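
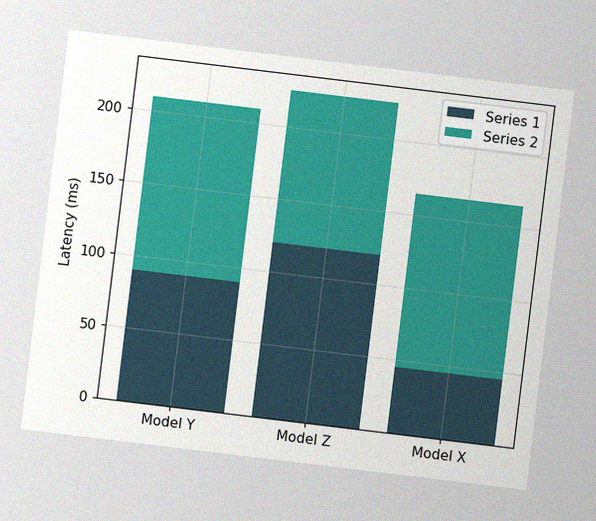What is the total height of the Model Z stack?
The chart is tilted about 7° clockwise, with some photo noise. The Model Z stack's top reaches 225ms on the y-axis.

225ms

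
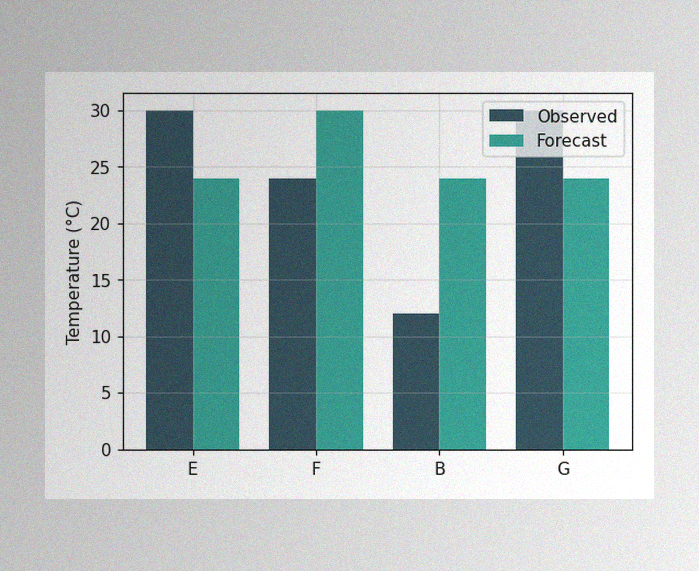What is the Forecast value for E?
24°C

The image has some photo noise and uneven lighting. The Forecast bar at E reaches 24°C on the y-axis.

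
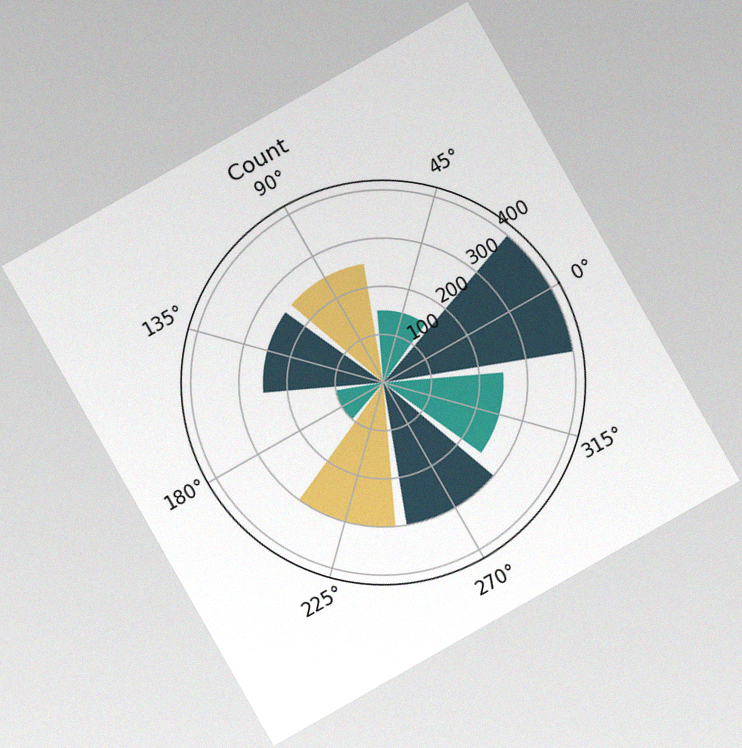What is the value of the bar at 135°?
The chart is tilted about 30° counter-clockwise, with some photo noise. The bar at 135° reaches 250 on the radial axis.

250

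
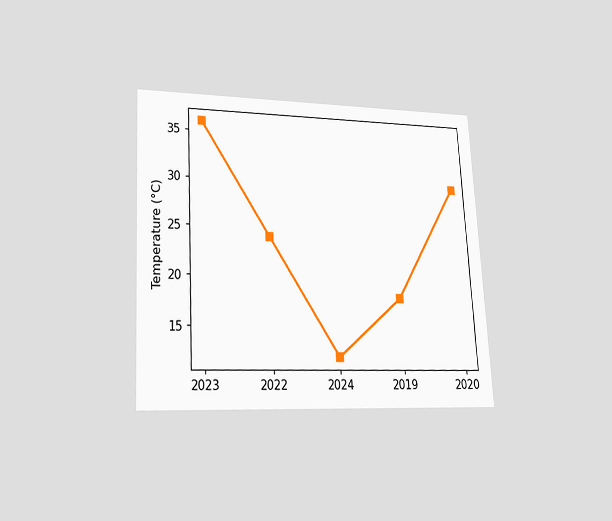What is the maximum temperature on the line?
The chart is tilted about 3° counter-clockwise and viewed at a slight angle. The highest point is at 2023, and reading across to the y-axis gives 36°C.

36°C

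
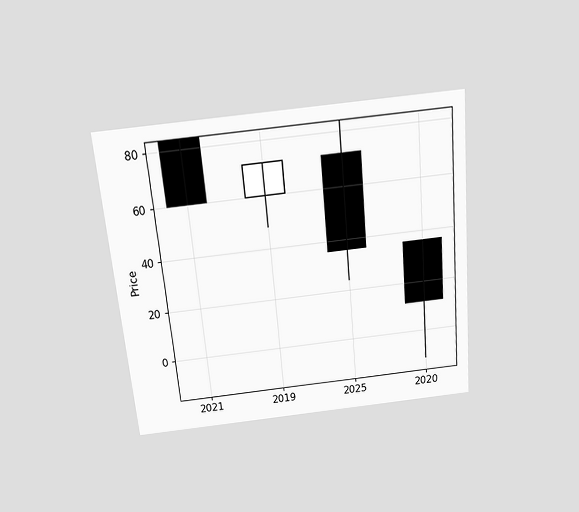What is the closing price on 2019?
The chart is tilted about 5° counter-clockwise and viewed slightly from above. The 2019 candle closes at 72.

72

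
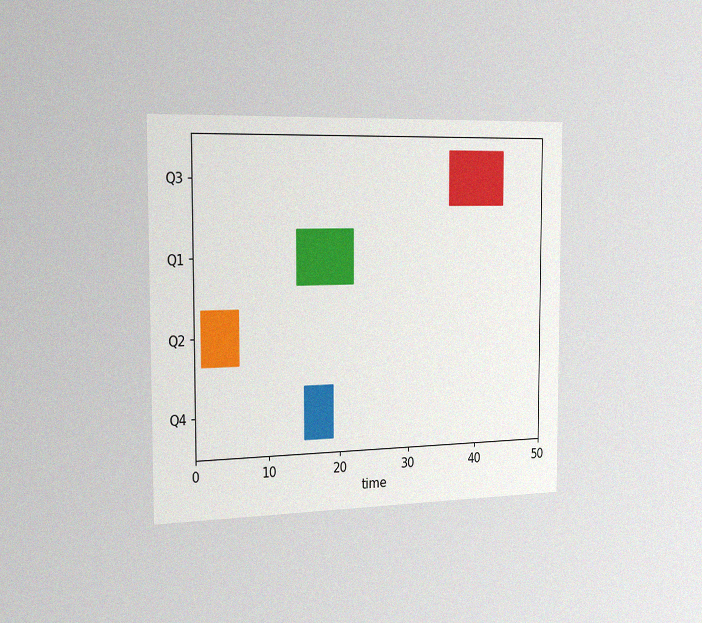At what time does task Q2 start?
The chart is viewed slightly from the left, with some photo noise. The Q2 bar begins at t=1.

1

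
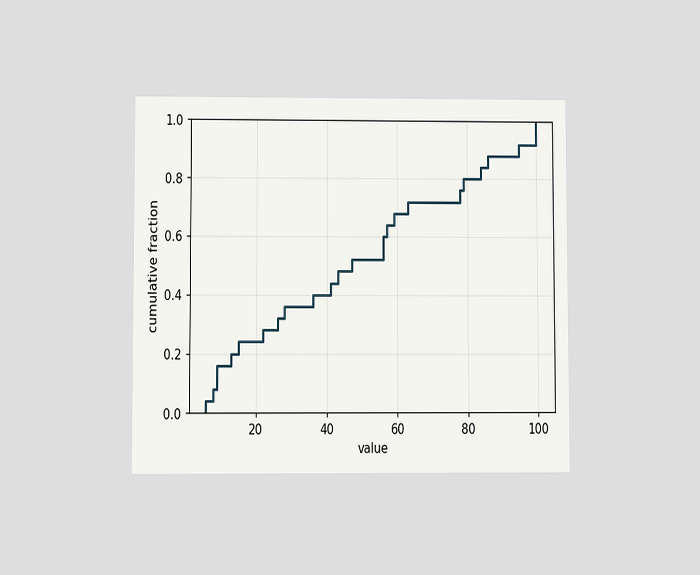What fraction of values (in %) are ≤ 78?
The chart is viewed at a slight angle. At x=78 the ECDF step is at 76%.

76%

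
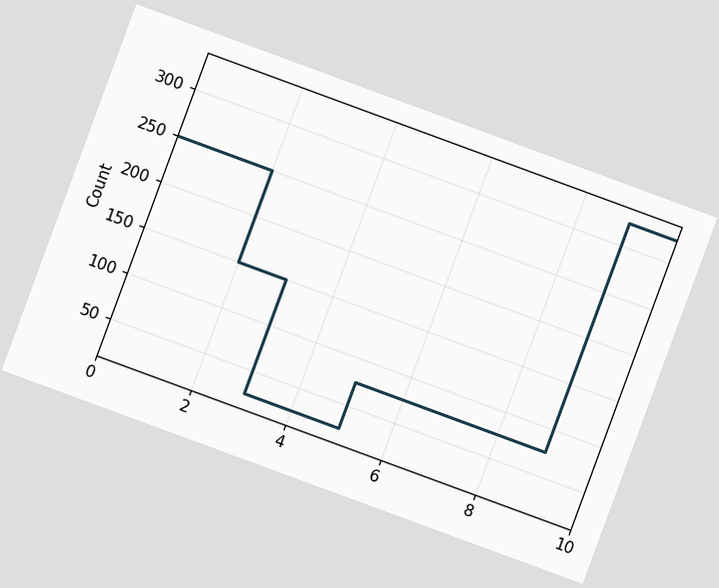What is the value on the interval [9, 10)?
325

The chart is tilted about 20° clockwise. On [9, 10) the step sits at 325.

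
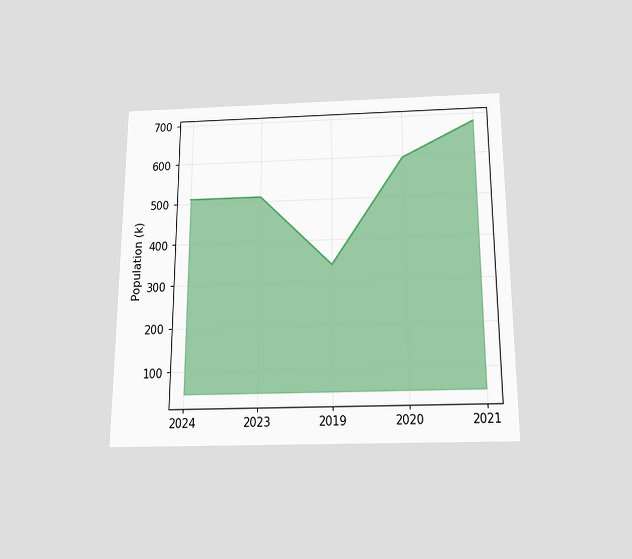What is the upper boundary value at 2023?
The chart is viewed slightly from below. At 2023 the upper boundary is at 510k.

510k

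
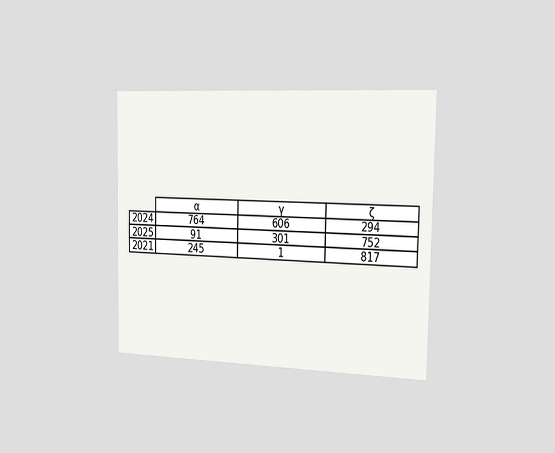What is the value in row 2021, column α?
The chart is viewed slightly from the right. The (2021, α) cell reads 245.

245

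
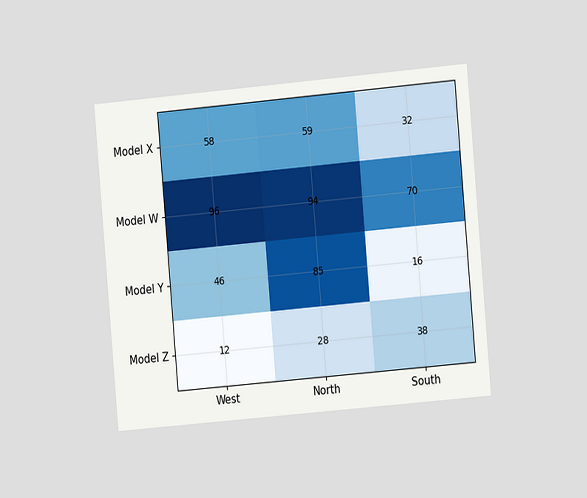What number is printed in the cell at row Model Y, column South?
16

The chart is tilted about 5° counter-clockwise and viewed slightly from the right. The (Model Y, South) cell reads 16.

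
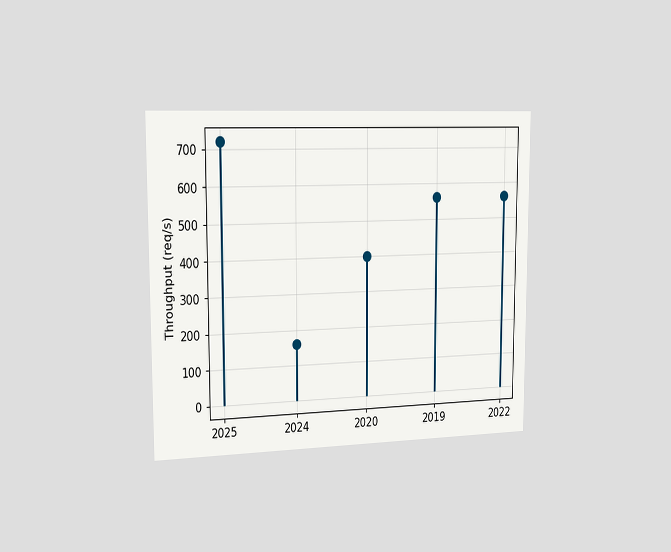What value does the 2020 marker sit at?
400req/s

The chart is viewed slightly from the left. The 2020 marker sits at 400req/s.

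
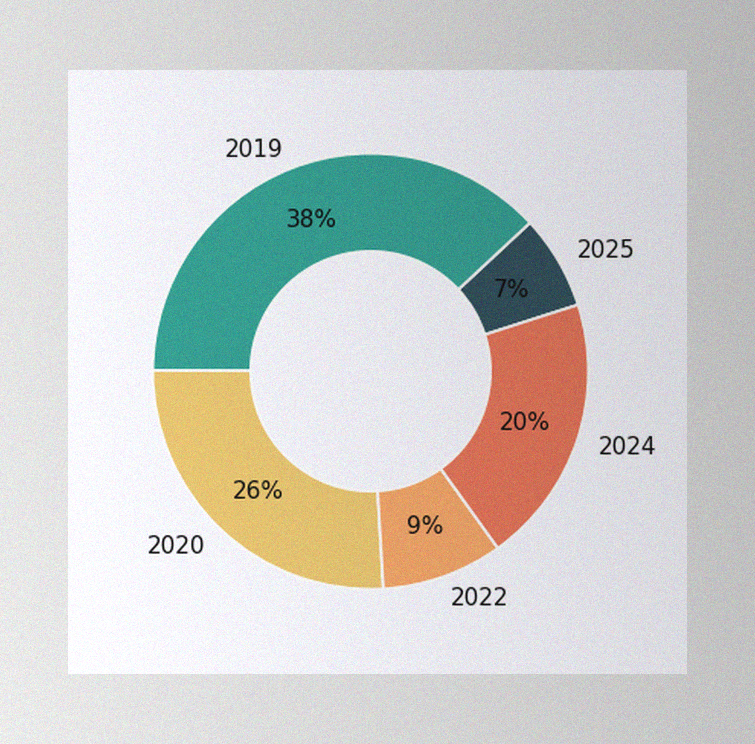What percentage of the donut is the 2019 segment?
The image has some photo noise and uneven lighting. The 2019 segment takes up 38% of the ring.

38%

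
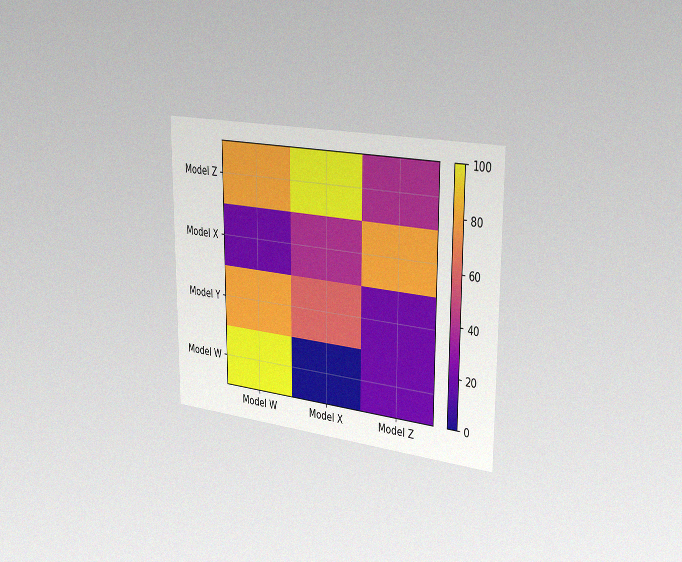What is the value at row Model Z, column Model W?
80

The chart is viewed slightly from the right, with some photo noise. Matching cell (Model Z, Model W) against the colorbar gives 80.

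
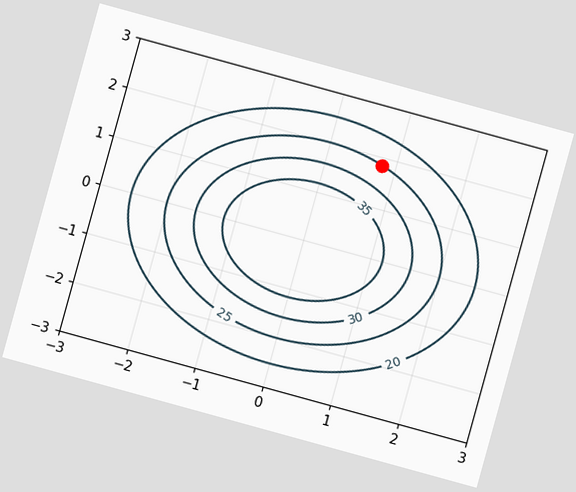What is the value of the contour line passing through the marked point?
25

The chart is tilted about 15° clockwise. The marked point sits on the contour labelled 25.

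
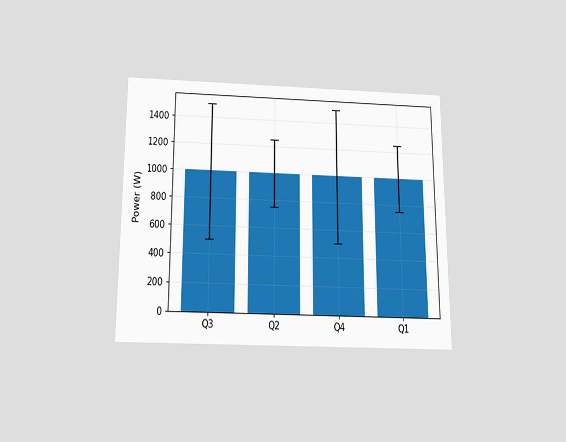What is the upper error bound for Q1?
The chart is viewed slightly from below. The Q1 bar's upper whisker reaches 1250W.

1250W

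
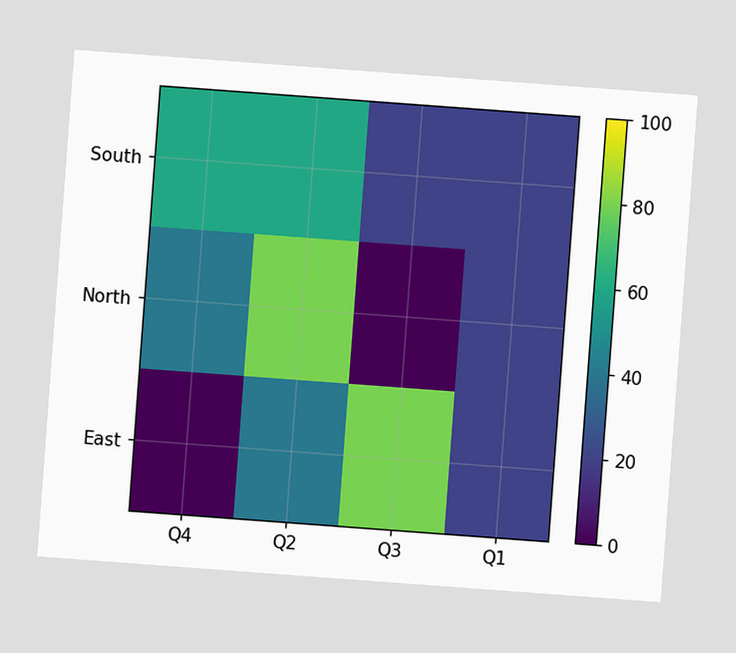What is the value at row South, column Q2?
60

The chart is tilted about 4° clockwise. Matching cell (South, Q2) against the colorbar gives 60.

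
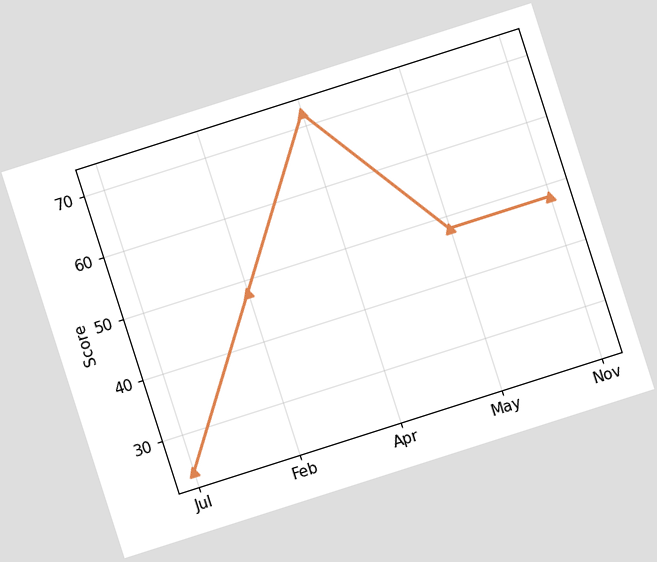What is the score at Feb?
48

The chart is tilted about 18° counter-clockwise. At Feb, the line is at 48.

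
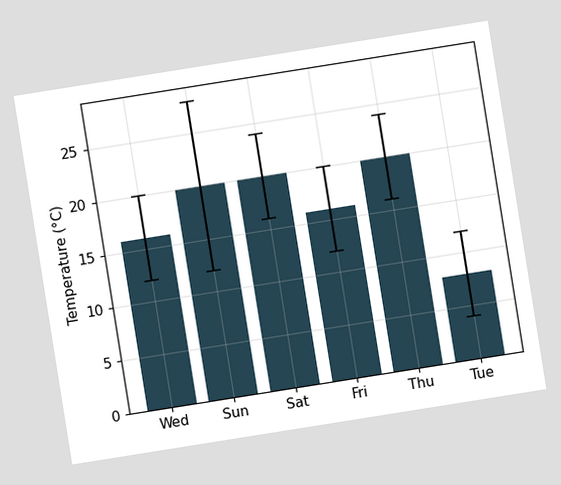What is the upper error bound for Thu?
The chart is tilted about 9° counter-clockwise. The Thu bar's upper whisker reaches 24°C.

24°C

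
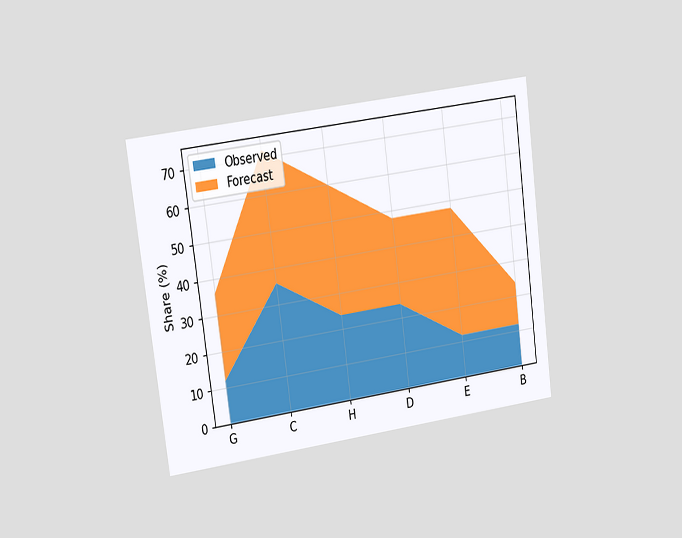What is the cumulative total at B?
24%

The chart is tilted about 8° counter-clockwise and viewed at a slight angle. The stacked total at B reaches 24%.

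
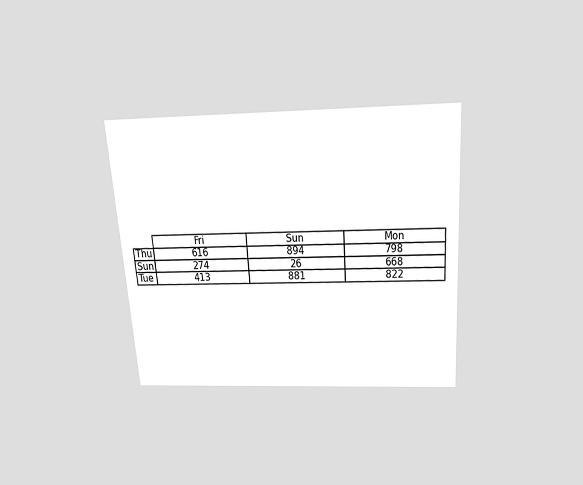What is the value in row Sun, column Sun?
26

The chart is tilted about 4° counter-clockwise and viewed slightly from above. The (Sun, Sun) cell reads 26.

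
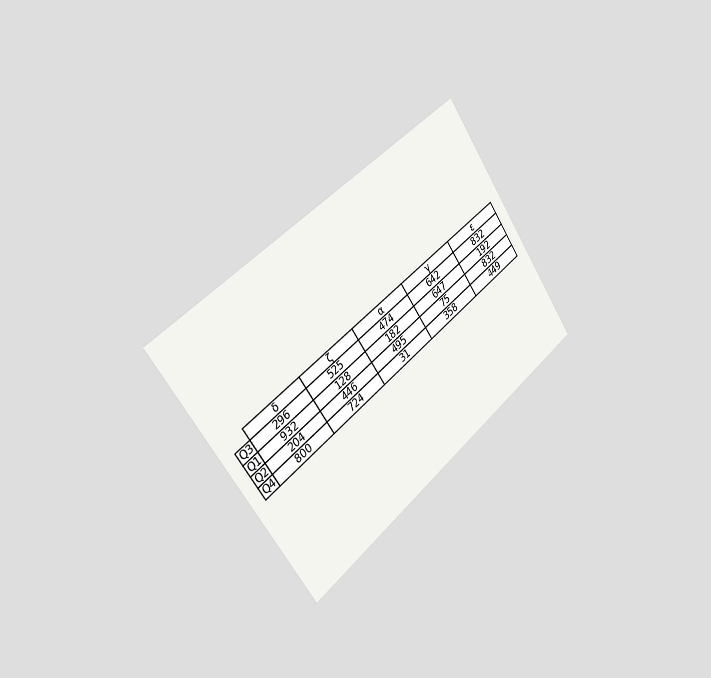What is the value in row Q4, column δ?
The chart is tilted about 36° counter-clockwise and viewed slightly from the left. The (Q4, δ) cell reads 800.

800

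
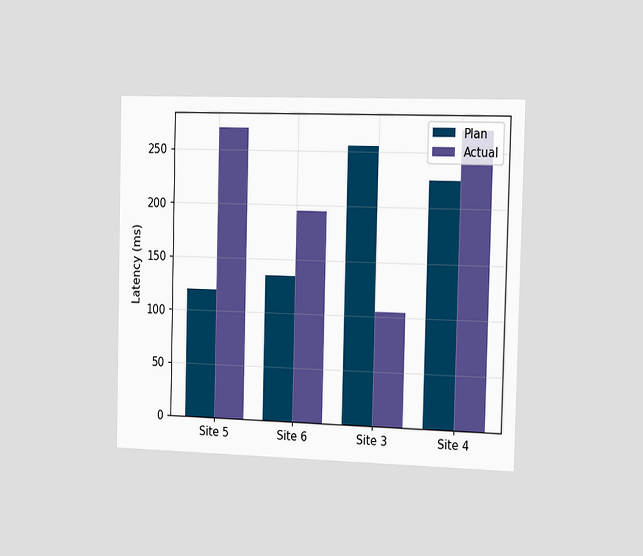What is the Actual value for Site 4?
The chart is viewed slightly from the right. The Actual bar at Site 4 reaches 270ms on the y-axis.

270ms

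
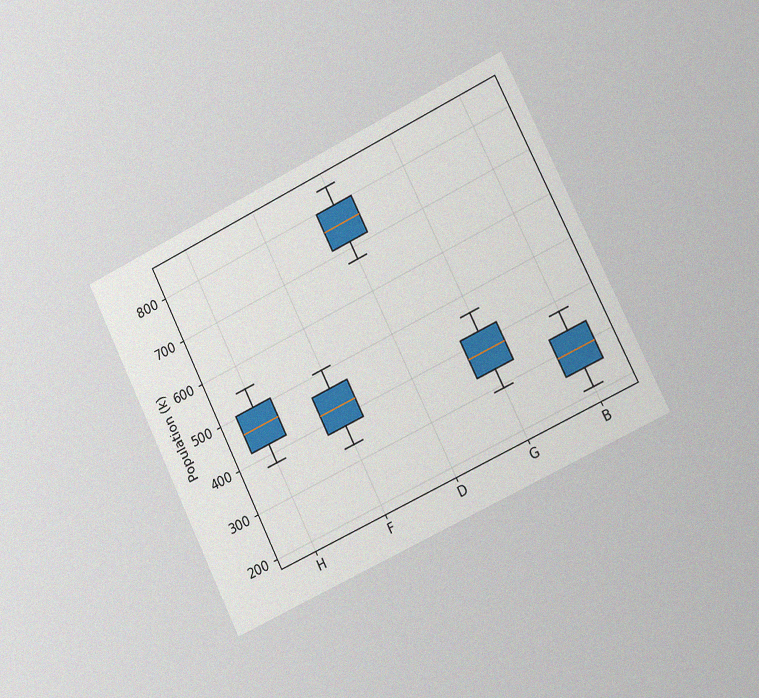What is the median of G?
378k

The chart is tilted about 26° counter-clockwise and viewed slightly from the right, with some photo noise. The median line in the G box sits at 378k.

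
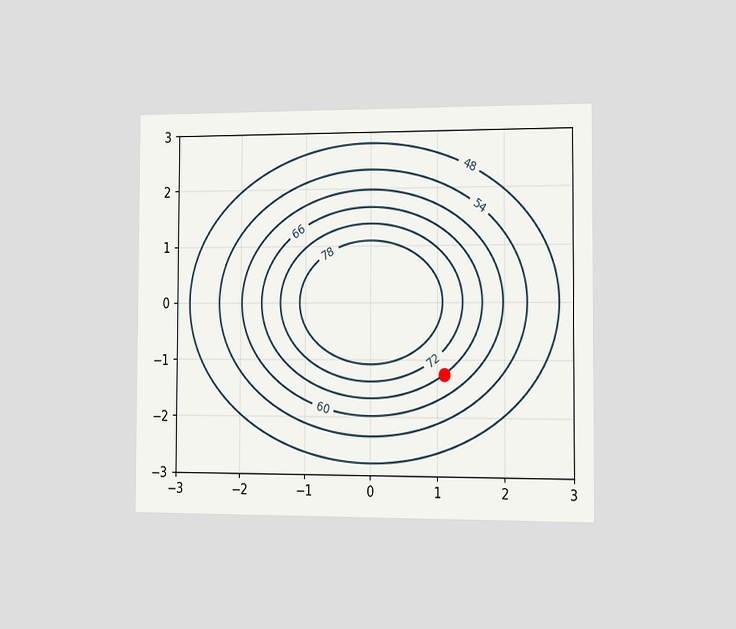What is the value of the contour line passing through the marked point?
66

The chart is viewed slightly from the right. The marked point sits on the contour labelled 66.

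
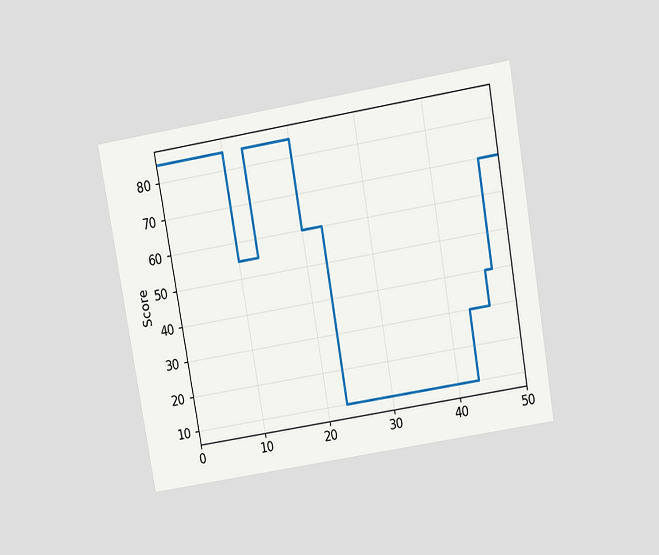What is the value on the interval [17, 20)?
The chart is tilted about 10° counter-clockwise and viewed slightly from above. On [17, 20) the step sits at 85.

85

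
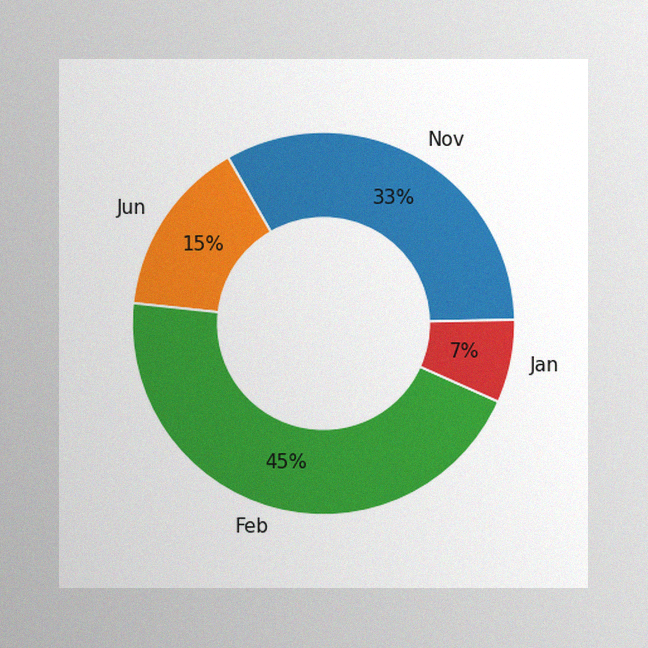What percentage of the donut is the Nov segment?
33%

The image has some photo noise and uneven lighting. The Nov segment takes up 33% of the ring.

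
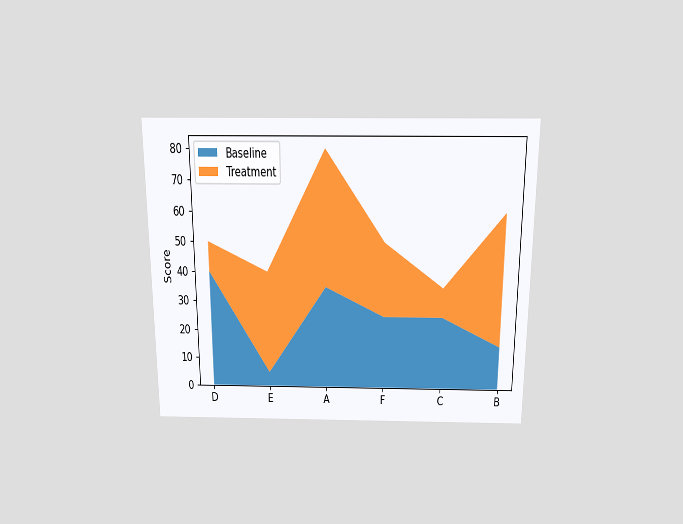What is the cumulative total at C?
The chart is viewed slightly from above. The stacked total at C reaches 35.

35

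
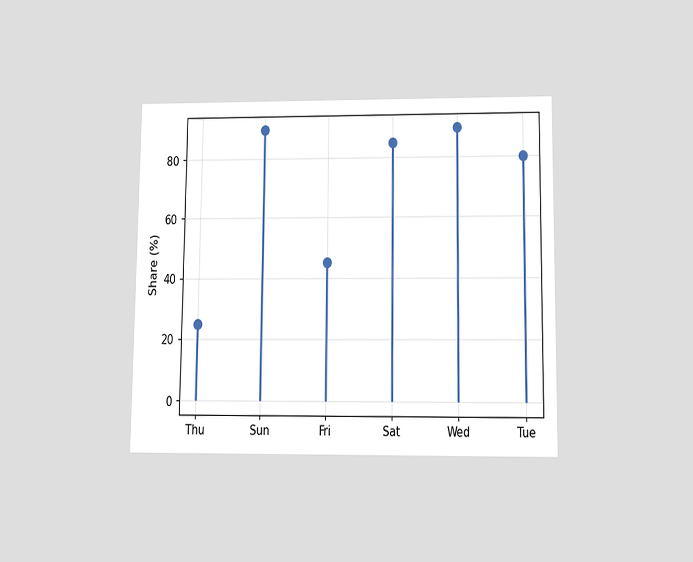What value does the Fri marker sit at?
The chart is viewed slightly from below. The Fri marker sits at 45%.

45%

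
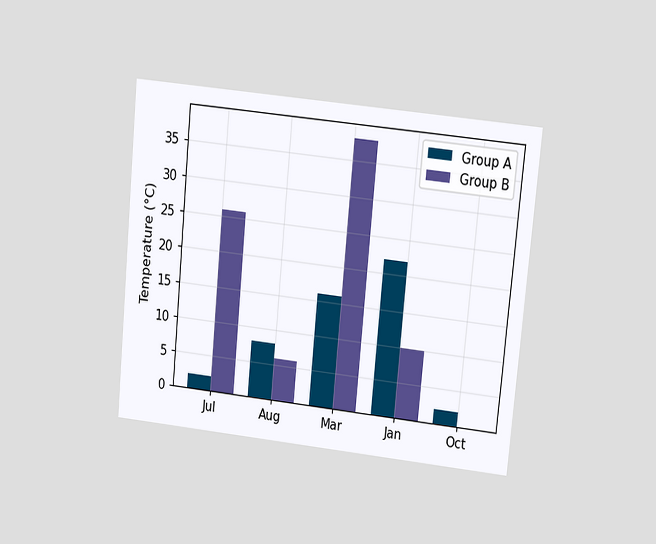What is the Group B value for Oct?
0°C

The chart is tilted about 5° clockwise and viewed at a slight angle. The Group B bar at Oct reaches 0°C on the y-axis.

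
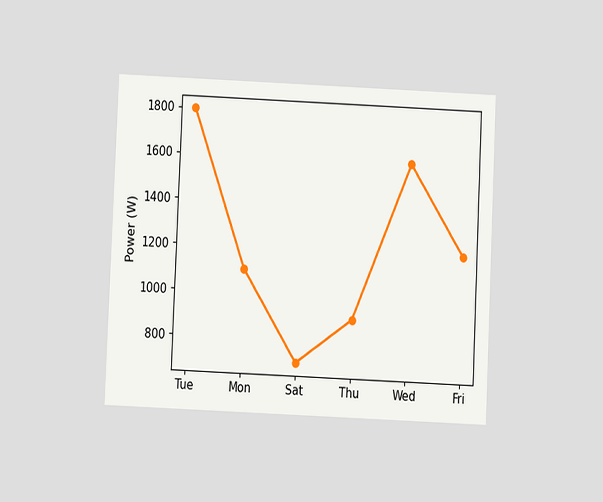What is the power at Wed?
1600W

The chart is tilted about 3° clockwise and viewed at a slight angle. At Wed, the line is at 1600W.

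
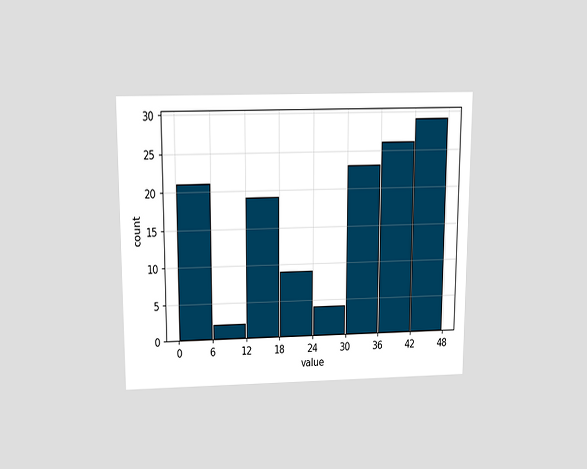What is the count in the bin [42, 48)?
29

The chart is viewed slightly from above. The [42, 48) bin has height 29.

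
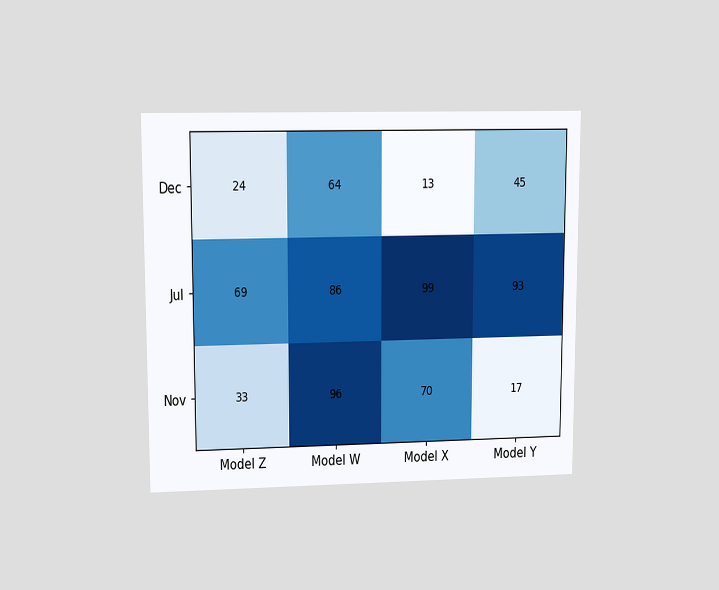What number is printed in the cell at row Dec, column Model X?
13

The chart is viewed at a slight angle. The (Dec, Model X) cell reads 13.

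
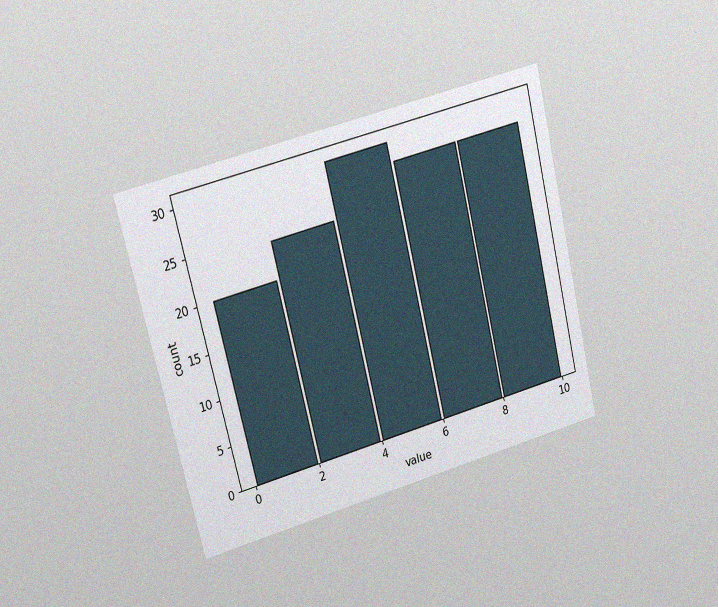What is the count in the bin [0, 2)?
The chart is tilted about 14° counter-clockwise and viewed at a slight angle, with some photo noise. The [0, 2) bin has height 20.

20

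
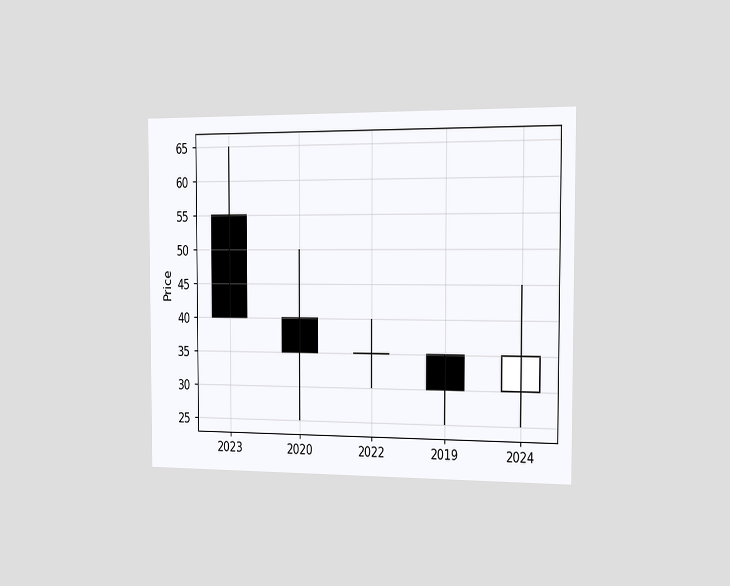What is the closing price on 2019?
30

The chart is viewed slightly from the right. The 2019 candle closes at 30.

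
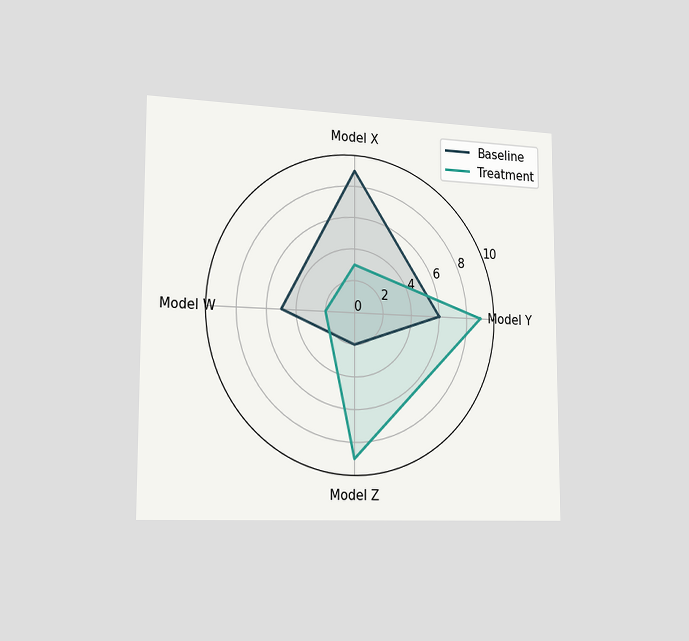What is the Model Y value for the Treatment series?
The chart is viewed slightly from the left. On the Model Y axis, Treatment reaches 9.

9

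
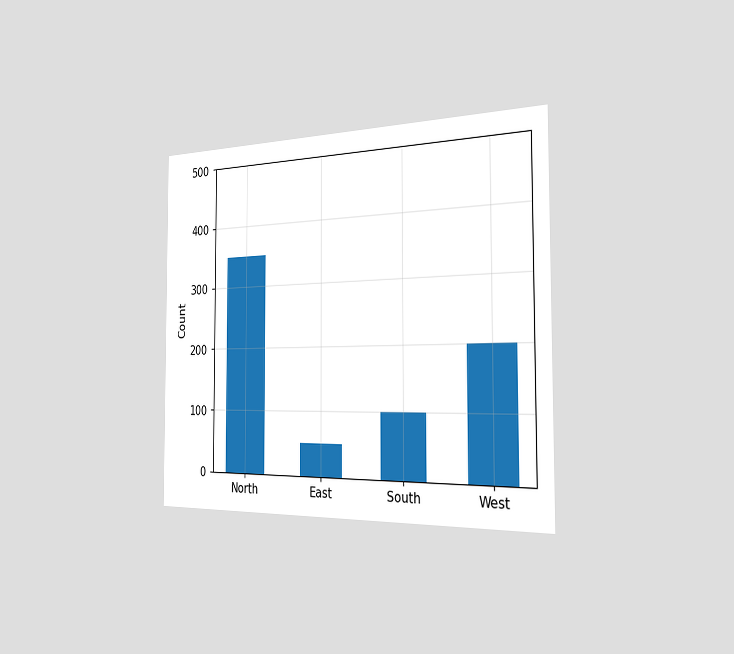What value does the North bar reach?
The chart is viewed slightly from the right. Reading along the chart's y-axis, the North bar reaches 350.

350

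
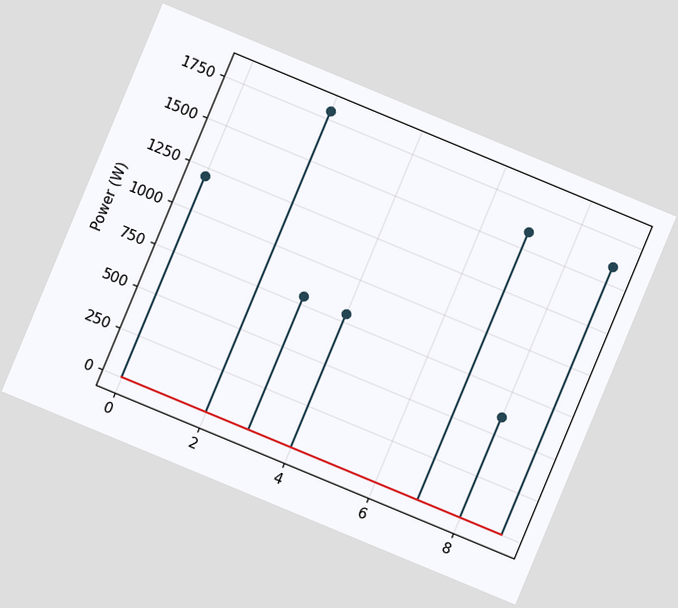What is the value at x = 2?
1800W

The chart is tilted about 23° clockwise. The stem at x=2 reaches 1800W.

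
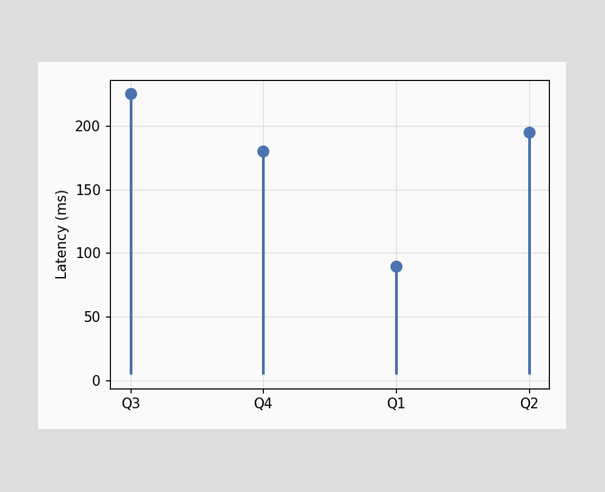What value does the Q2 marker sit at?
The Q2 marker sits at 195ms.

195ms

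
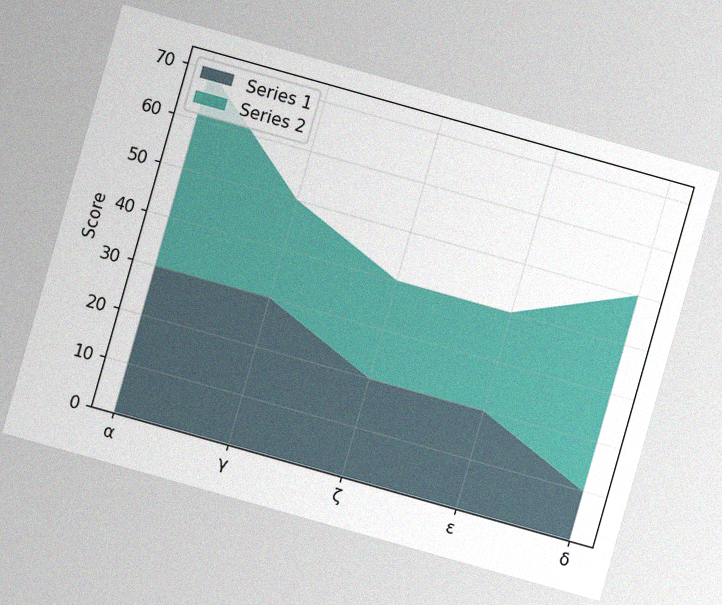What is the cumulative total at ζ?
The chart is tilted about 16° clockwise, with some photo noise. The stacked total at ζ reaches 40.

40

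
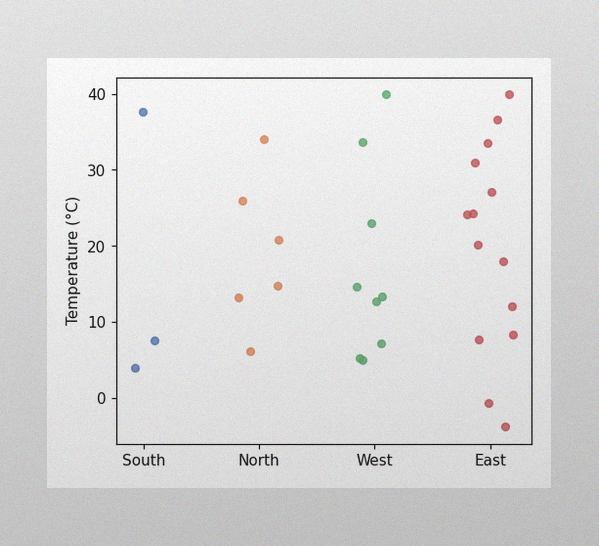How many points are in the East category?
The image has some photo noise and uneven lighting. Counting the markers in the East column gives 14.

14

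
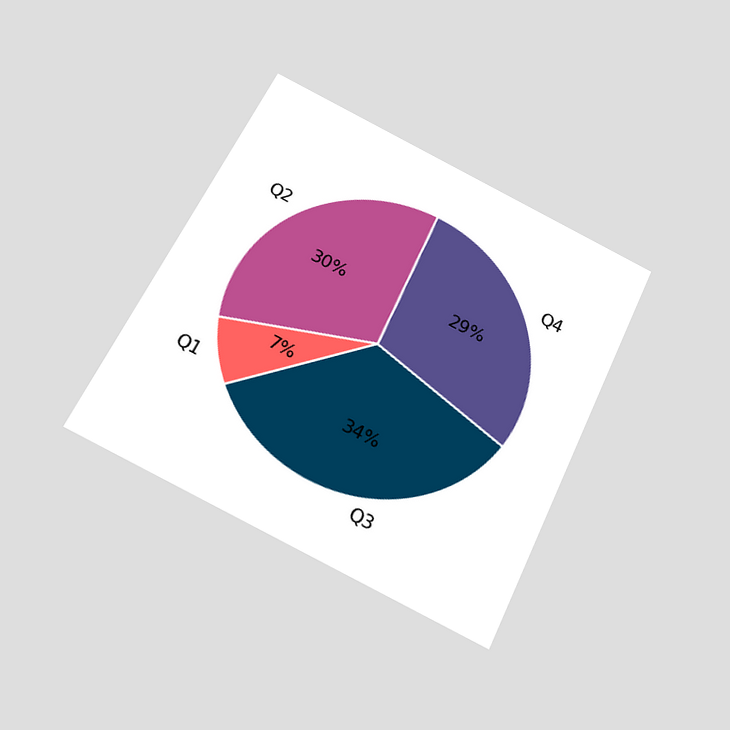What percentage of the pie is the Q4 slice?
29%

The chart is tilted about 25° clockwise and viewed slightly from below. The Q4 slice takes up 29% of the pie.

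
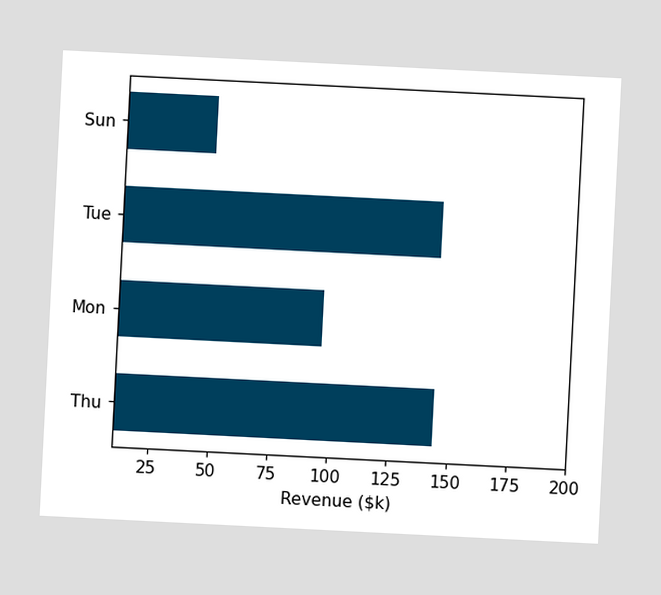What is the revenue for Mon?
$96k

The chart is tilted about 3° clockwise. Reading along the chart's x-axis, the Mon bar reaches $96k.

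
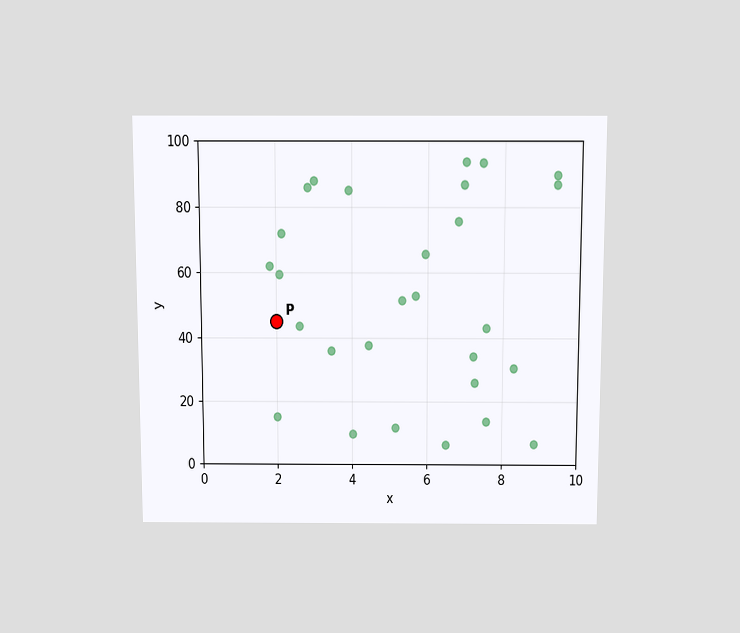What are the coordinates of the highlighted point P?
The chart is viewed slightly from above. Following the gridlines from P to each axis, P sits at (2, 45).

(2, 45)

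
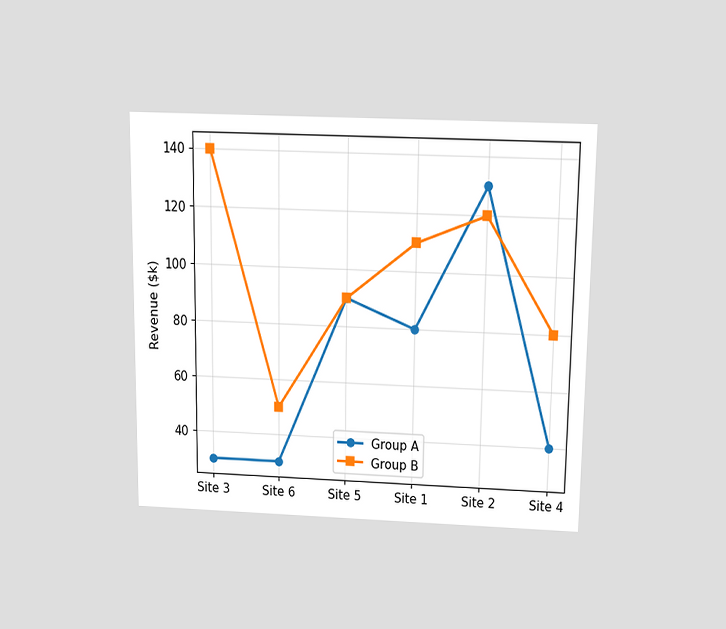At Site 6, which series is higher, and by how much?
Group B, by $20k

The chart is viewed slightly from above. At Site 6, Group B sits above the other line by $20k.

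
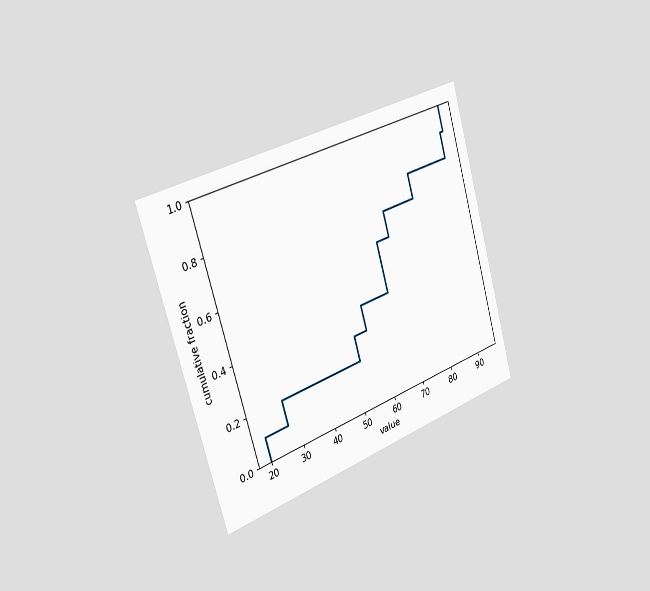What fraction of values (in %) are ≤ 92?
90%

The chart is tilted about 16° counter-clockwise and viewed slightly from the left. At x=92 the ECDF step is at 90%.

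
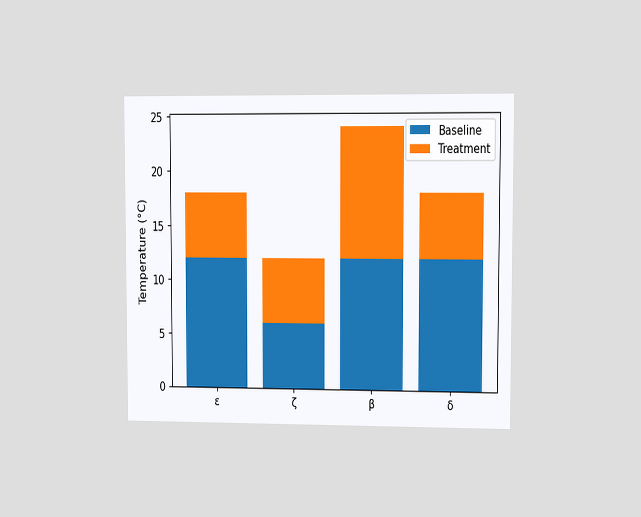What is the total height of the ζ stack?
12°C

The chart is viewed at a slight angle. The ζ stack's top reaches 12°C on the y-axis.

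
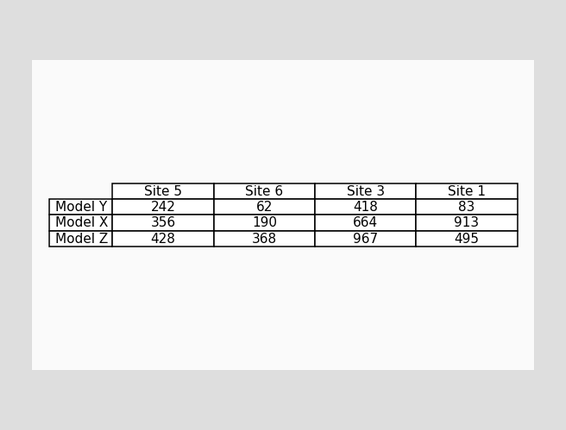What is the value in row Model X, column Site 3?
664

The (Model X, Site 3) cell reads 664.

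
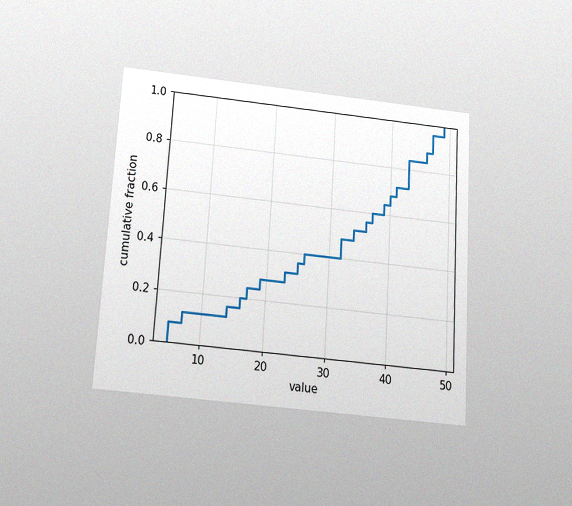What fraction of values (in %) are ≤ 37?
60%

The chart is tilted about 3° clockwise and viewed slightly from below, with some photo noise. At x=37 the ECDF step is at 60%.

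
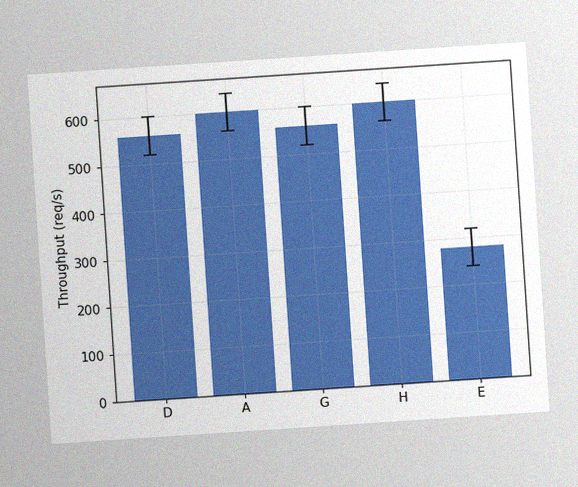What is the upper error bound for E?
320req/s

The chart is tilted about 4° counter-clockwise, with some photo noise. The E bar's upper whisker reaches 320req/s.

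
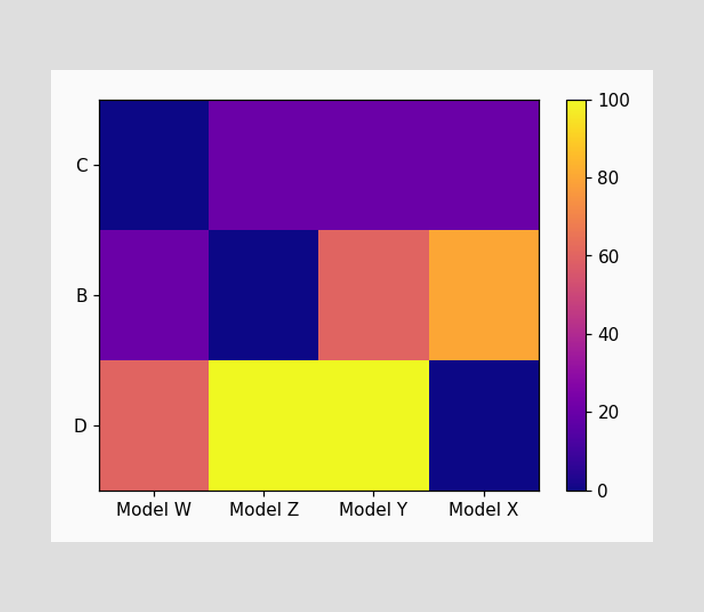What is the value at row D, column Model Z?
100

Matching cell (D, Model Z) against the colorbar gives 100.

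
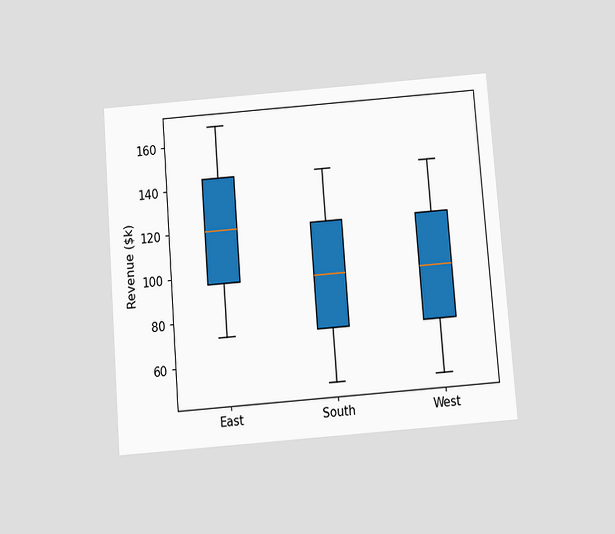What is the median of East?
The chart is tilted about 4° counter-clockwise and viewed slightly from below. The median line in the East box sits at $120k.

$120k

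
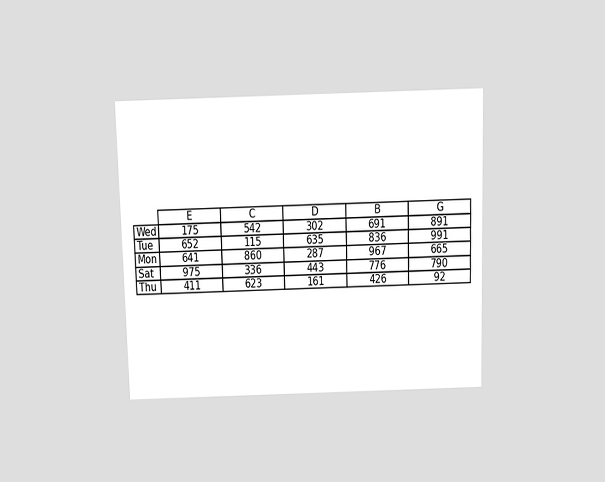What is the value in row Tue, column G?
The chart is viewed slightly from above. The (Tue, G) cell reads 991.

991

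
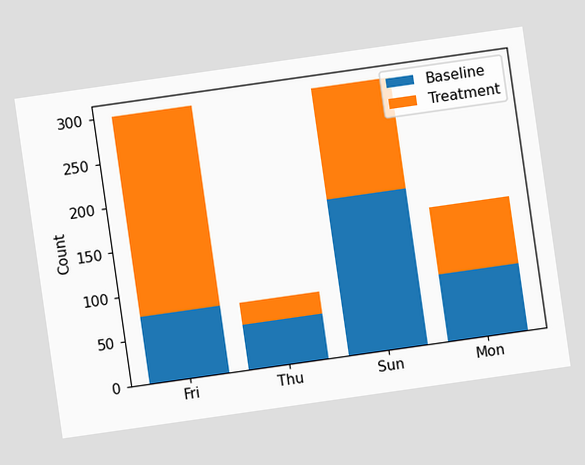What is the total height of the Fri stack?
300

The chart is tilted about 8° counter-clockwise. The Fri stack's top reaches 300 on the y-axis.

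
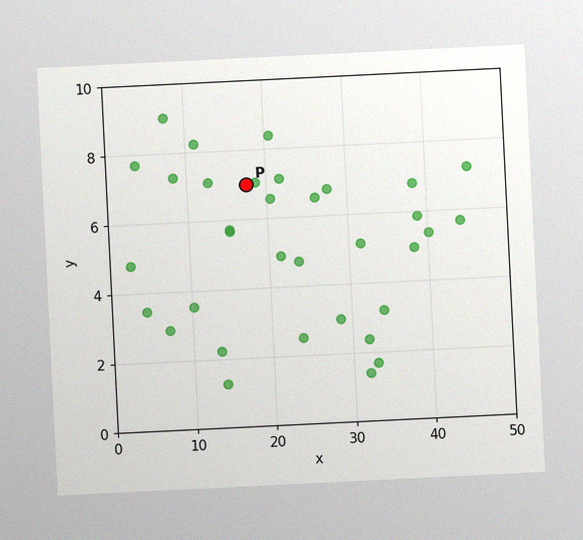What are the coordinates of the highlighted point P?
(17.5, 7)

The chart is tilted about 3° counter-clockwise, with some photo noise. Following the gridlines from P to each axis, P sits at (17.5, 7).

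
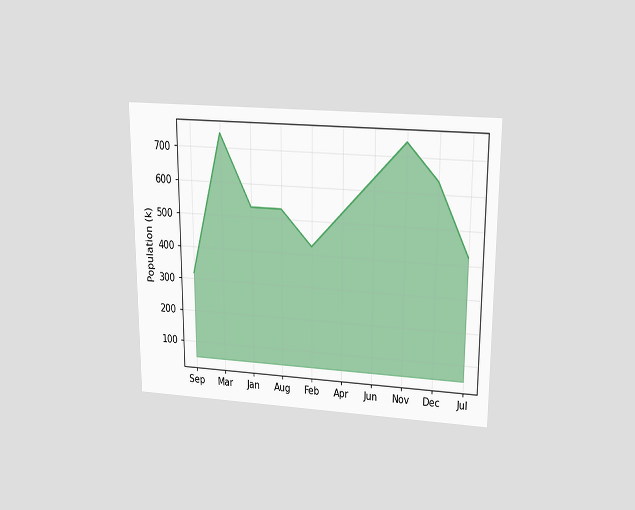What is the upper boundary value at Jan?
The chart is viewed slightly from above. At Jan the upper boundary is at 530k.

530k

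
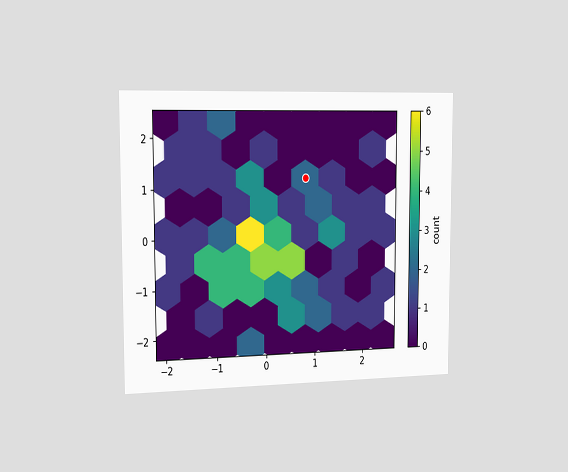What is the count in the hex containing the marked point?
2

The chart is viewed slightly from the left. The marked hex reads 2 on the colorbar.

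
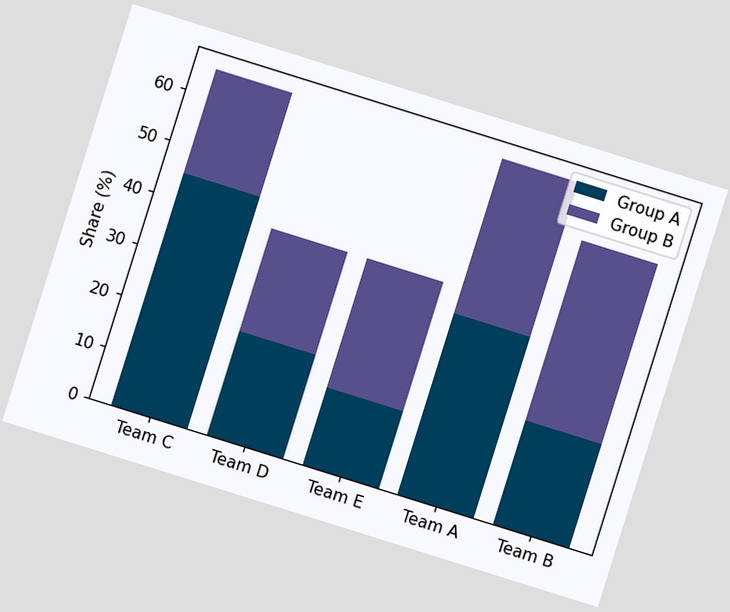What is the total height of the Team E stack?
The chart is tilted about 17° clockwise. The Team E stack's top reaches 40% on the y-axis.

40%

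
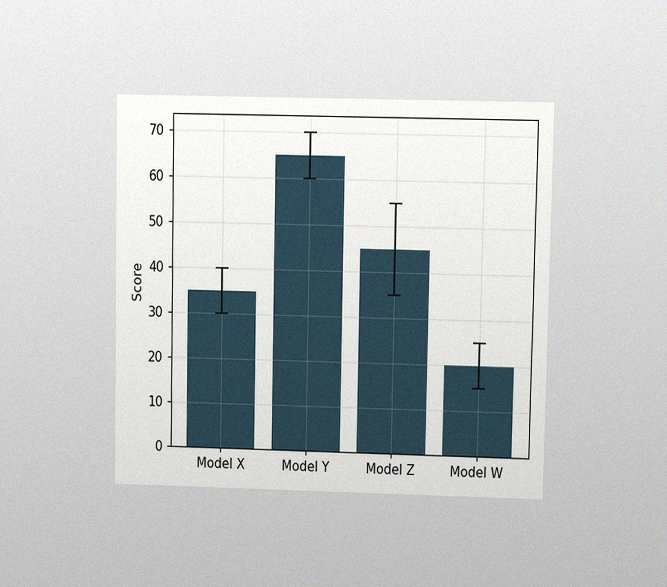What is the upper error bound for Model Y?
The chart is viewed at a slight angle, with some photo noise. The Model Y bar's upper whisker reaches 70.

70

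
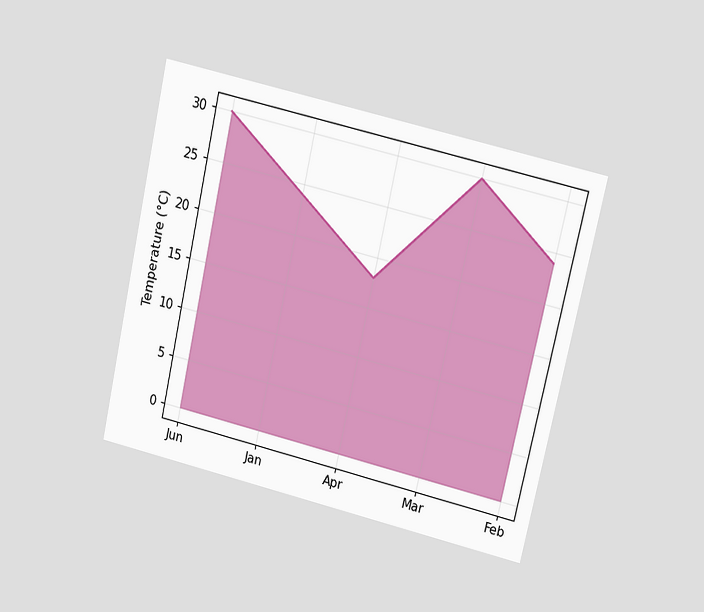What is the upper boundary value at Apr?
The chart is tilted about 13° clockwise and viewed at a slight angle. At Apr the upper boundary is at 18°C.

18°C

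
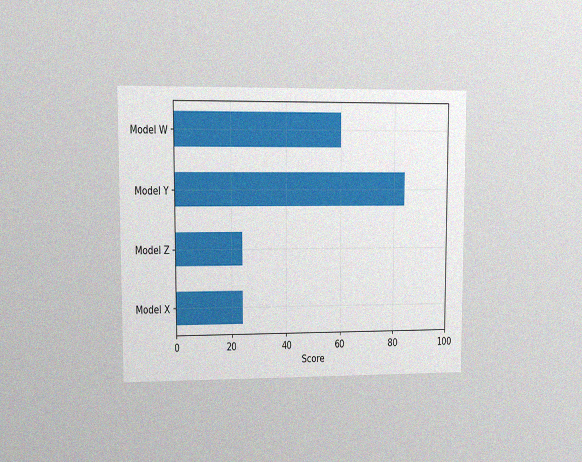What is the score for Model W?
60

The chart is viewed at a slight angle, with some photo noise. Reading along the chart's x-axis, the Model W bar reaches 60.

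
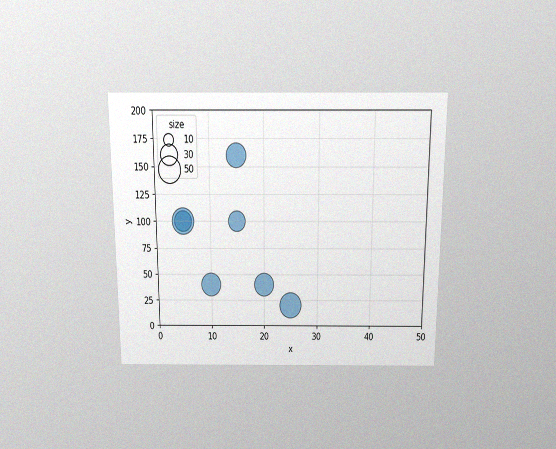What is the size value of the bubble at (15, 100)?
The chart is viewed slightly from above, with some photo noise. Matching the bubble at (15, 100) against the size legend gives 30.

30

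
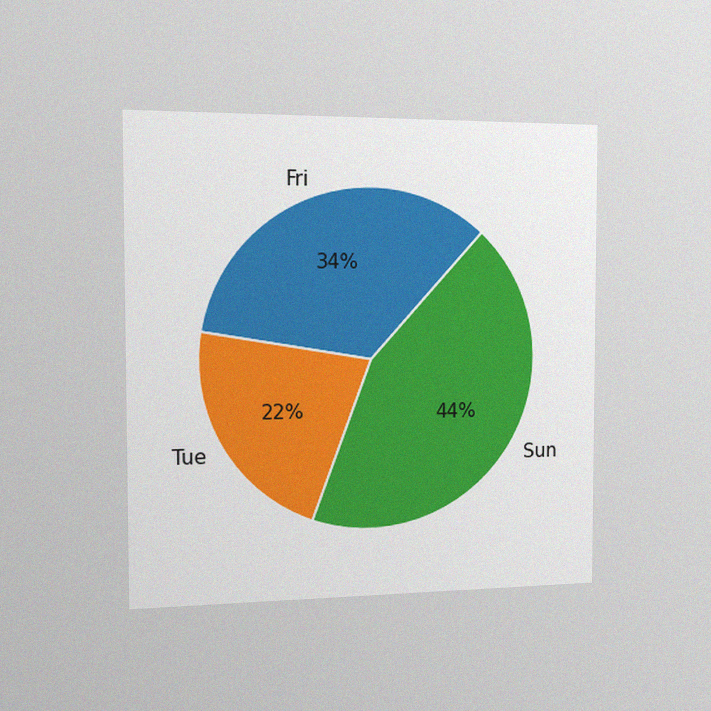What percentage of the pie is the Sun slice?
44%

The chart is viewed slightly from the left, with some photo noise. The Sun slice takes up 44% of the pie.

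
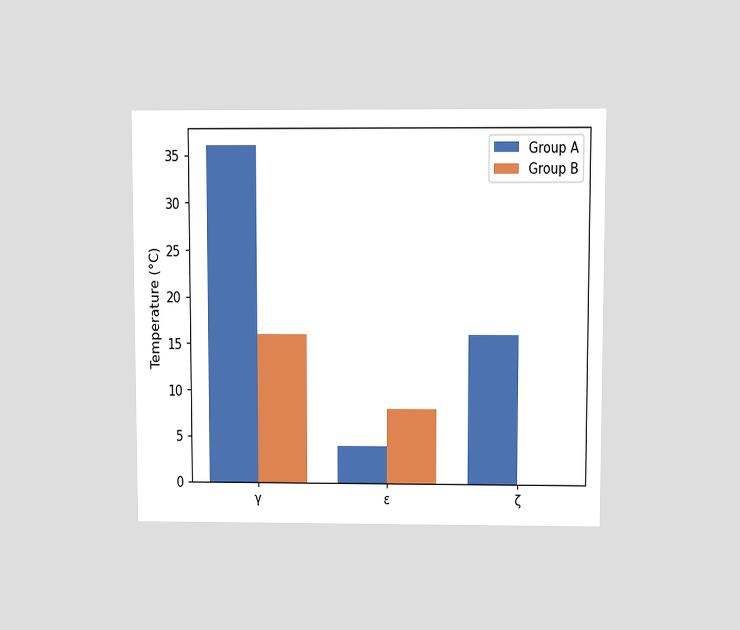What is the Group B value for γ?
16°C

The chart is viewed at a slight angle. The Group B bar at γ reaches 16°C on the y-axis.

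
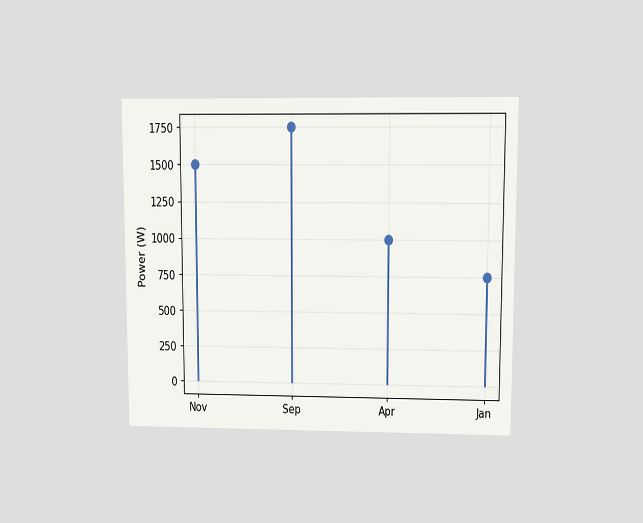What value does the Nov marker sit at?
1500W

The chart is viewed at a slight angle. The Nov marker sits at 1500W.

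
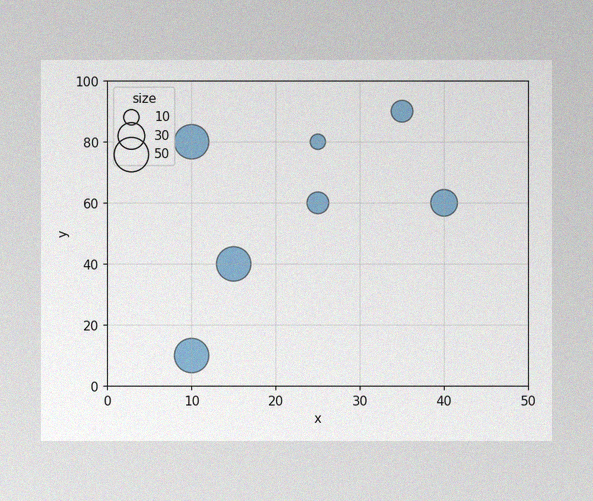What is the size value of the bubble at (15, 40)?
The image has some photo noise and uneven lighting. Matching the bubble at (15, 40) against the size legend gives 50.

50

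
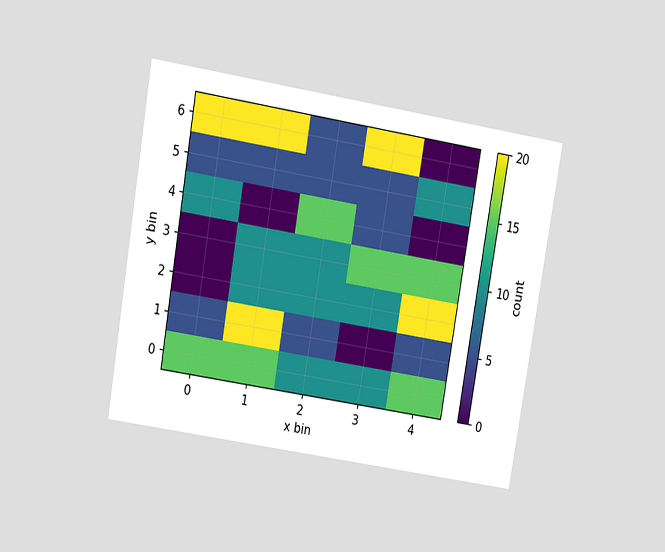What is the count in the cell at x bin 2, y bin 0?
The chart is tilted about 9° clockwise and viewed at a slight angle. Matching the cell (2, 0) against the colorbar gives 10.

10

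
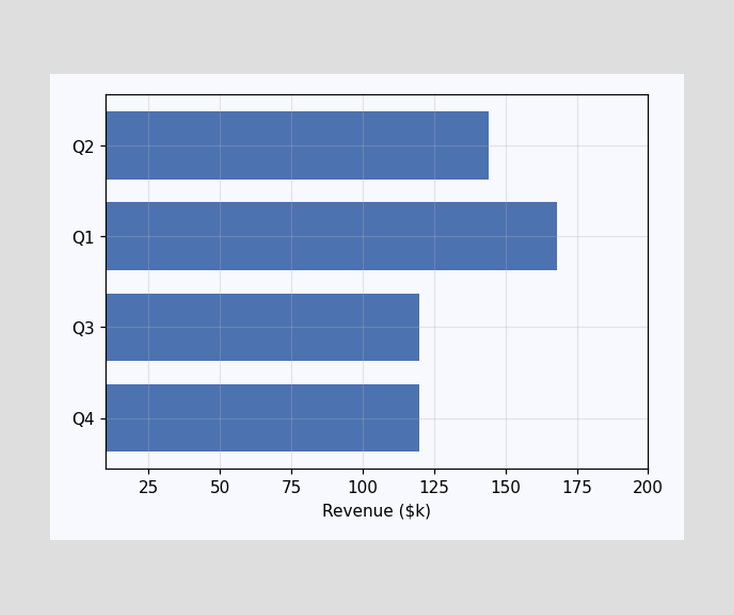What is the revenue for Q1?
Reading along the chart's x-axis, the Q1 bar reaches $168k.

$168k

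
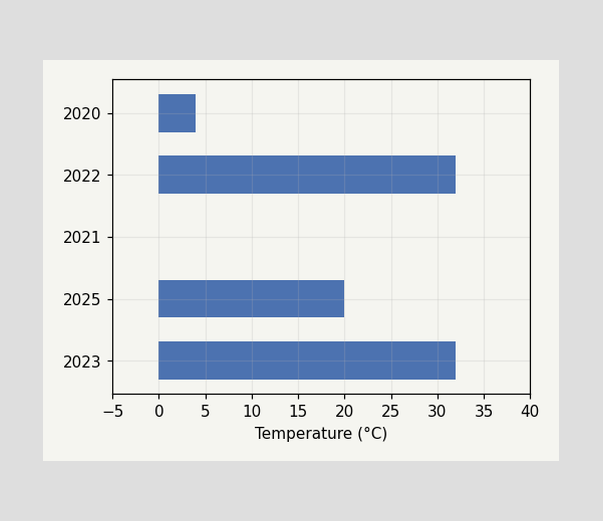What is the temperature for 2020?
4°C

Reading along the chart's x-axis, the 2020 bar reaches 4°C.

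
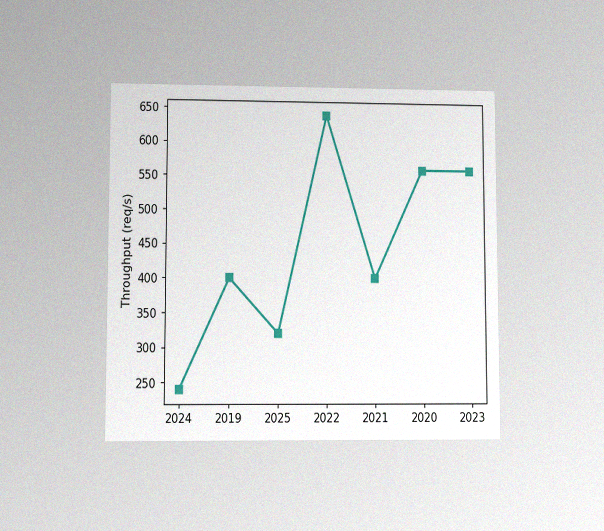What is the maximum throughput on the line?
640req/s

The chart is viewed at a slight angle, with some photo noise. The highest point is at 2022, and reading across to the y-axis gives 640req/s.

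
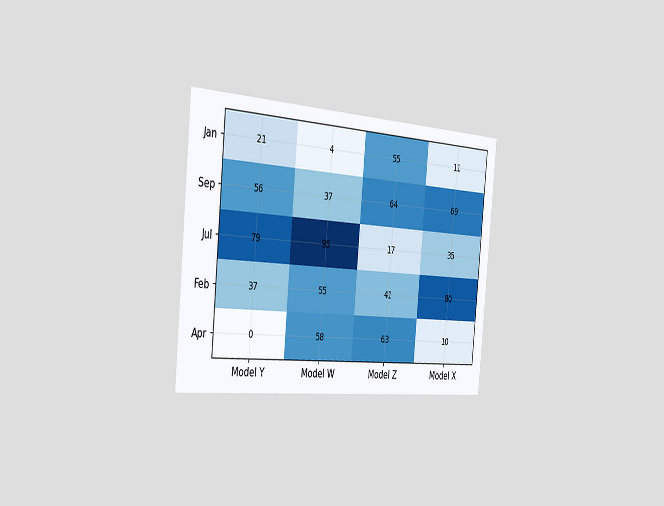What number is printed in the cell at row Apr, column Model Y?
The chart is tilted about 5° clockwise and viewed slightly from the left. The (Apr, Model Y) cell reads 0.

0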